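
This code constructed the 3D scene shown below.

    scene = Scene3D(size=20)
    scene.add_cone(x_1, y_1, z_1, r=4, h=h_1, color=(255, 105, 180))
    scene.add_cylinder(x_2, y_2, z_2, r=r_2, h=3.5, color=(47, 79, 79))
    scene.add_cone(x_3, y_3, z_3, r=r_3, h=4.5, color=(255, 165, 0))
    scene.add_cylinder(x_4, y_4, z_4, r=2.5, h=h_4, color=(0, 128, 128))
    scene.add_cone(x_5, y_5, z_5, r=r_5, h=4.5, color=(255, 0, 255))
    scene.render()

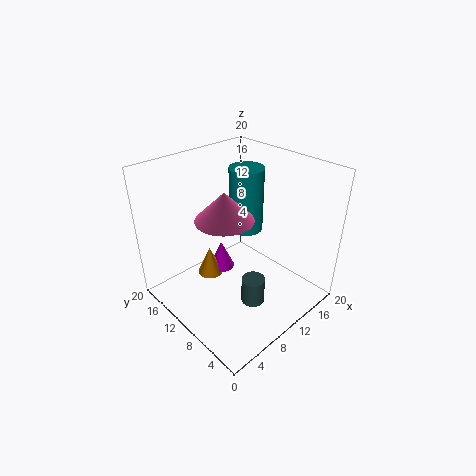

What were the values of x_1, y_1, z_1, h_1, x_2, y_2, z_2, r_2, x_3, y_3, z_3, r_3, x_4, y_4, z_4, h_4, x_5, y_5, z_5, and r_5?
x_1 = 8.5; y_1 = 11; z_1 = 13; h_1 = 4; x_2 = 7.5; y_2 = 4.5; z_2 = 4; r_2 = 1.5; x_3 = 9.5; y_3 = 16; z_3 = 1; r_3 = 2; x_4 = 14; y_4 = 12.5; z_4 = 9; h_4 = 9.5; x_5 = 11.5; y_5 = 15.5; z_5 = 1.5; r_5 = 2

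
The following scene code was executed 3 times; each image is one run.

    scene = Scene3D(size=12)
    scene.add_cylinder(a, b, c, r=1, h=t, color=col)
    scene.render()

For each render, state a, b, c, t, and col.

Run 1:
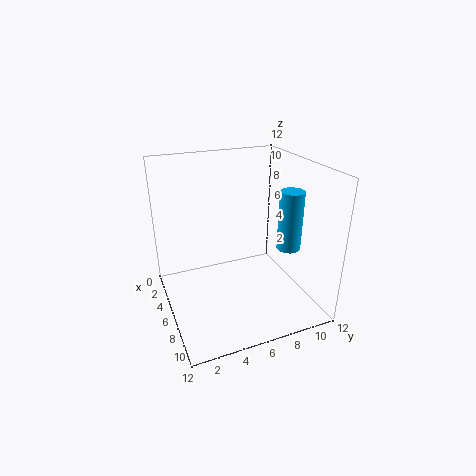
a = 7.5, b = 10, c = 5, t = 5, col = 'deepskyblue'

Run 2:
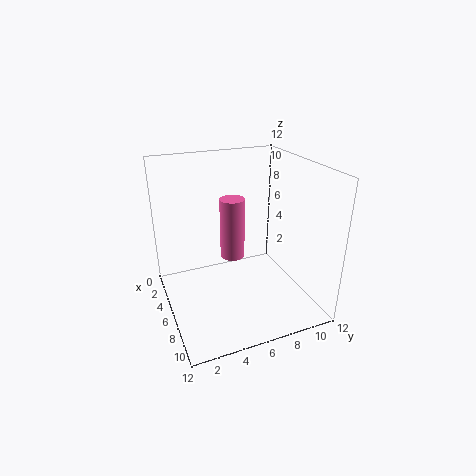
a = 6, b = 5.5, c = 4.5, t = 5, col = 'hotpink'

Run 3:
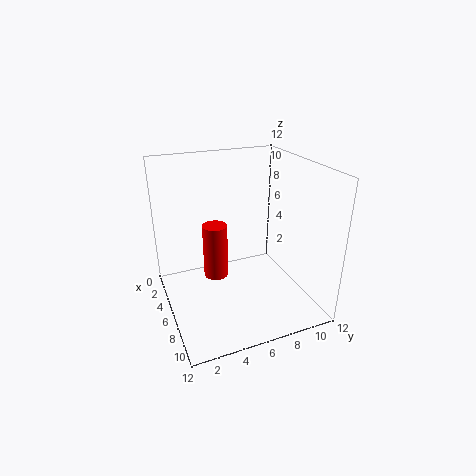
a = 6, b = 4, c = 3, t = 4.5, col = 'red'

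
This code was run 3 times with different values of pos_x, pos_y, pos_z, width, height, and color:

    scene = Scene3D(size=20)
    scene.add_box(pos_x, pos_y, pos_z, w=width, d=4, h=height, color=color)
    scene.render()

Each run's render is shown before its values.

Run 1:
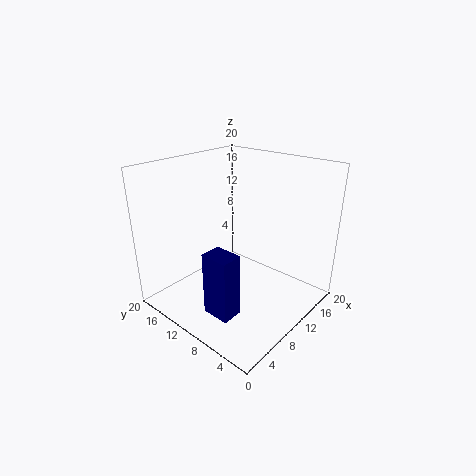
pos_x = 4, pos_y = 7, pos_z = 0.5, width = 3, height = 9, color = 'navy'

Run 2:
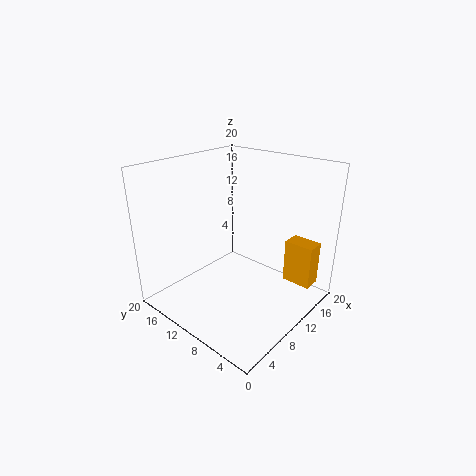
pos_x = 13.5, pos_y = 0.5, pos_z = 4, width = 2.5, height = 6, color = 'orange'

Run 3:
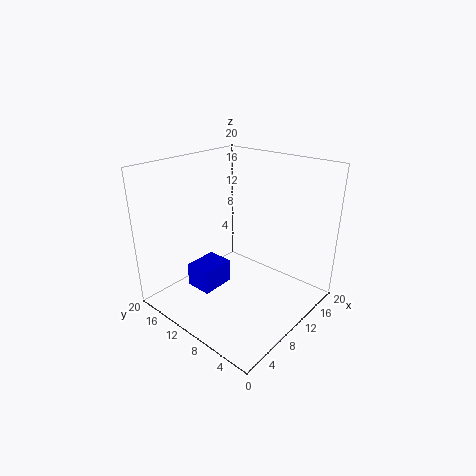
pos_x = 6, pos_y = 12.5, pos_z = 1.5, width = 5, height = 3.5, color = 'blue'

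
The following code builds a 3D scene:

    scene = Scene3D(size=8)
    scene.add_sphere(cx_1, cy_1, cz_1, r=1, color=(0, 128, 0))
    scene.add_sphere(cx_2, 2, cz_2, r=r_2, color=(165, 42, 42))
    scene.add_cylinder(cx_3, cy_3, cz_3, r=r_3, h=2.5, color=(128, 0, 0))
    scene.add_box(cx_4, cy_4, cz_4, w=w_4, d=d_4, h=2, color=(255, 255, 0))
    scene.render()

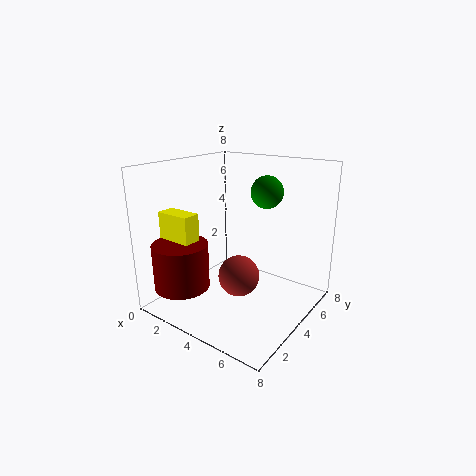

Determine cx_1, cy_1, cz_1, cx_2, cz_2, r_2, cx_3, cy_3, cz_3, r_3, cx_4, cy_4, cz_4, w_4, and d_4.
cx_1 = 4
cy_1 = 7
cz_1 = 6
cx_2 = 5.5
cz_2 = 3
r_2 = 1
cx_3 = 2
cy_3 = 1.5
cz_3 = 1.5
r_3 = 1.5
cx_4 = 0.5
cy_4 = 1.5
cz_4 = 3.5
w_4 = 2
d_4 = 1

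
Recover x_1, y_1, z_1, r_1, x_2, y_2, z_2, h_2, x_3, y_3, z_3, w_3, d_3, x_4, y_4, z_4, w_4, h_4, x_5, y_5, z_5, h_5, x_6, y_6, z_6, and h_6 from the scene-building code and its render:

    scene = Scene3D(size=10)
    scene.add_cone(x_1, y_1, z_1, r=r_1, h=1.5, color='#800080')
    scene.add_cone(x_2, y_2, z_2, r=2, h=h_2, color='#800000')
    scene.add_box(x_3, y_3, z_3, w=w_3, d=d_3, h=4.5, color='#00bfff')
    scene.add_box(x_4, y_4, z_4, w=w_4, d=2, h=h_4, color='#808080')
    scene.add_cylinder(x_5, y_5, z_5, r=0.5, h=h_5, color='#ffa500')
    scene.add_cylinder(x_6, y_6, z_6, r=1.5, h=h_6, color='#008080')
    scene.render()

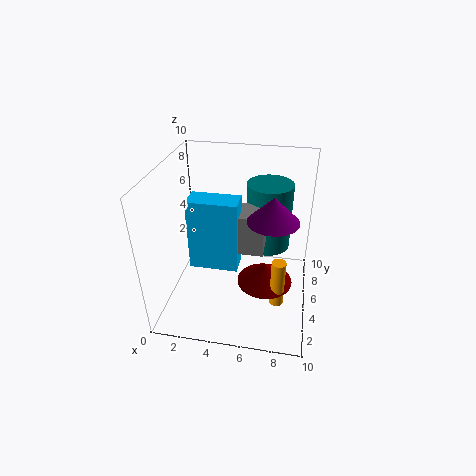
x_1 = 7.5; y_1 = 2.5; z_1 = 8; r_1 = 1.5; x_2 = 7; y_2 = 5; z_2 = 1.5; h_2 = 1.5; x_3 = 2.5; y_3 = 2; z_3 = 4.5; w_3 = 3; d_3 = 1.5; x_4 = 4; y_4 = 2.5; z_4 = 5.5; w_4 = 3; h_4 = 2.5; x_5 = 8; y_5 = 4; z_5 = 0.5; h_5 = 3.5; x_6 = 7; y_6 = 5.5; z_6 = 4.5; h_6 = 4.5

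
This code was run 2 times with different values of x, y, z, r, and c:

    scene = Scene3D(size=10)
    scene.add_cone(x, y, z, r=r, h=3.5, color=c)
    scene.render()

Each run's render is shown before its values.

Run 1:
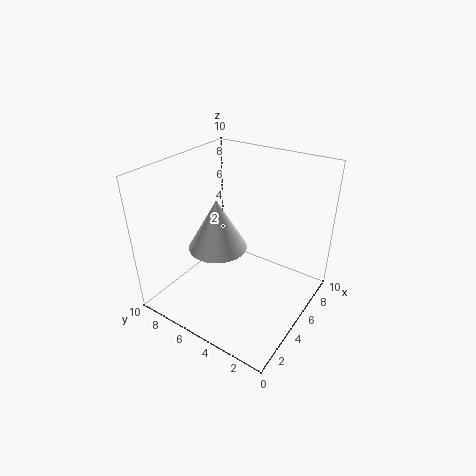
x = 4, y = 6, z = 4.5, r = 2, c = 'white'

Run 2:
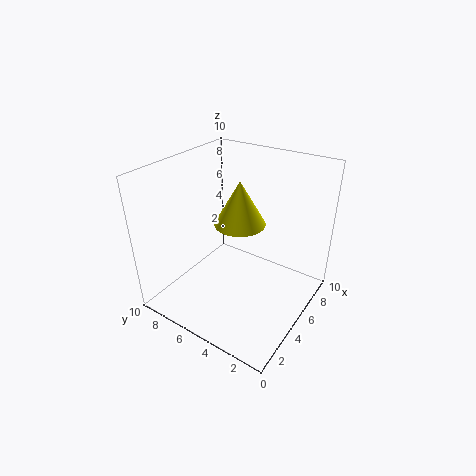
x = 7.5, y = 6.5, z = 4.5, r = 2, c = 'yellow'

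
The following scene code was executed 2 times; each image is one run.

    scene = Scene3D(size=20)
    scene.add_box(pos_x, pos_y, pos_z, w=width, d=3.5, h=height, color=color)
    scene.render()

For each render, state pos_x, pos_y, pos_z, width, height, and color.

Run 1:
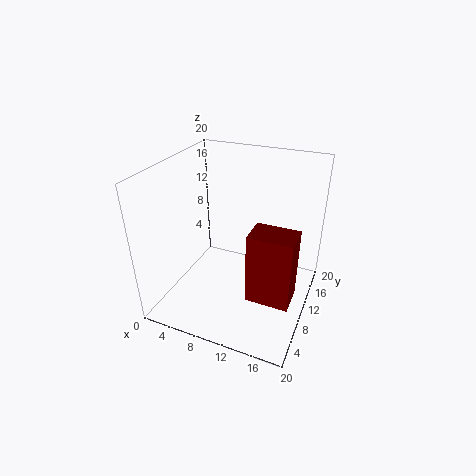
pos_x = 14.5, pos_y = 1.5, pos_z = 7.5, width = 5, height = 8.5, color = 'maroon'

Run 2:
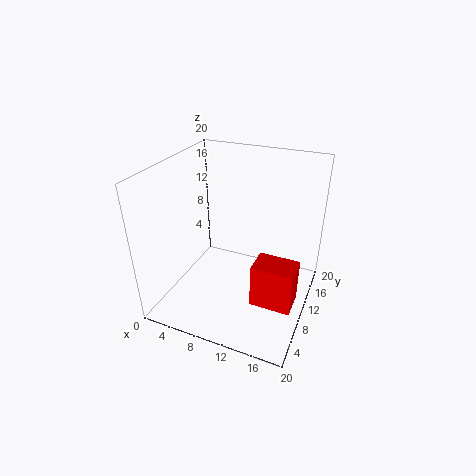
pos_x = 14.5, pos_y = 3, pos_z = 5.5, width = 5, height = 5.5, color = 'red'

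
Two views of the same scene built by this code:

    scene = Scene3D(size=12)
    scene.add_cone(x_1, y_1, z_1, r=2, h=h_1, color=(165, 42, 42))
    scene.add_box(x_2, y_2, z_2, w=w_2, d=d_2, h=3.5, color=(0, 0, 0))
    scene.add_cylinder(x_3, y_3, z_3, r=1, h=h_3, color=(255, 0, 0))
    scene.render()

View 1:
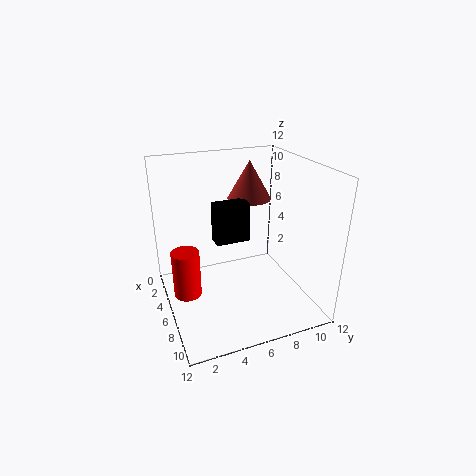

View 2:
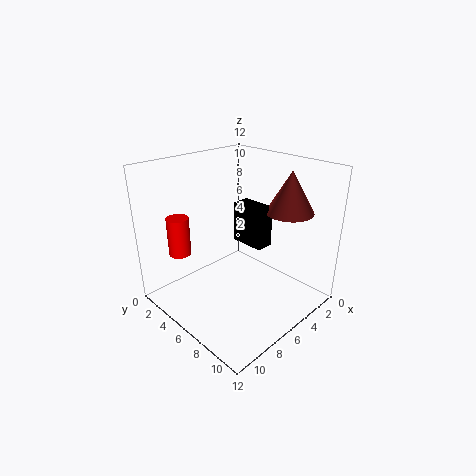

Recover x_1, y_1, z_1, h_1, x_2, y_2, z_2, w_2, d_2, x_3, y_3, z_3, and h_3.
x_1 = 2.5, y_1 = 8.5, z_1 = 8, h_1 = 3.5, x_2 = 3.5, y_2 = 4.5, z_2 = 5, w_2 = 1.5, d_2 = 3, x_3 = 8.5, y_3 = 1, z_3 = 3.5, h_3 = 3.5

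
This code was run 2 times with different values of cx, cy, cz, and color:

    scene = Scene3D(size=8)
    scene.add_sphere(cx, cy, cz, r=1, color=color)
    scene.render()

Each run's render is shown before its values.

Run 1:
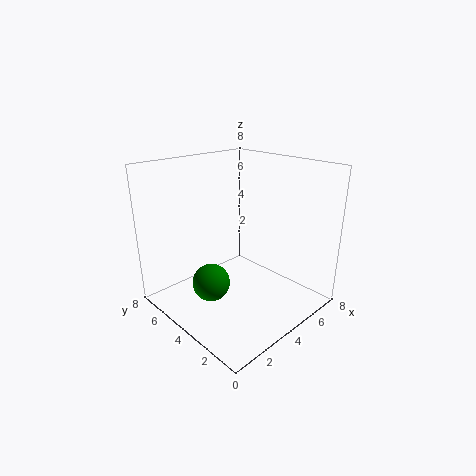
cx = 2, cy = 4, cz = 2, color = 'green'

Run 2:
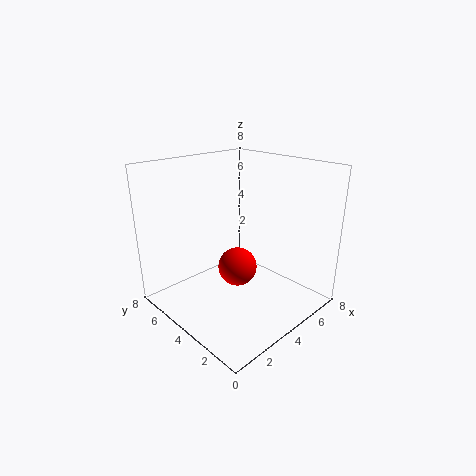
cx = 3, cy = 3, cz = 3, color = 'red'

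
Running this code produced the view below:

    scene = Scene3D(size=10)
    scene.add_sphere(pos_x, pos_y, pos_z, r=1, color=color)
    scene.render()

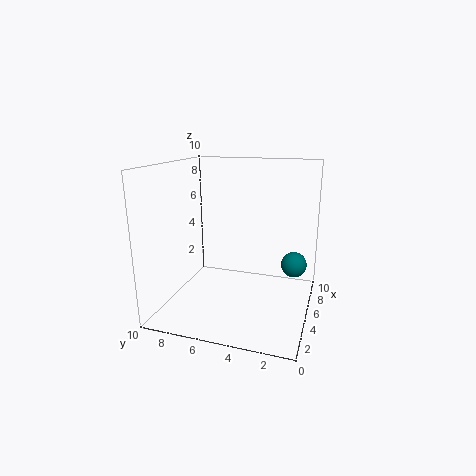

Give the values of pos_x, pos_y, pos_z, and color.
pos_x = 8.5; pos_y = 1.5; pos_z = 2; color = 'teal'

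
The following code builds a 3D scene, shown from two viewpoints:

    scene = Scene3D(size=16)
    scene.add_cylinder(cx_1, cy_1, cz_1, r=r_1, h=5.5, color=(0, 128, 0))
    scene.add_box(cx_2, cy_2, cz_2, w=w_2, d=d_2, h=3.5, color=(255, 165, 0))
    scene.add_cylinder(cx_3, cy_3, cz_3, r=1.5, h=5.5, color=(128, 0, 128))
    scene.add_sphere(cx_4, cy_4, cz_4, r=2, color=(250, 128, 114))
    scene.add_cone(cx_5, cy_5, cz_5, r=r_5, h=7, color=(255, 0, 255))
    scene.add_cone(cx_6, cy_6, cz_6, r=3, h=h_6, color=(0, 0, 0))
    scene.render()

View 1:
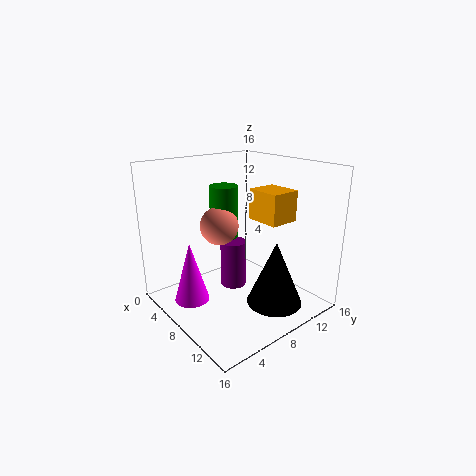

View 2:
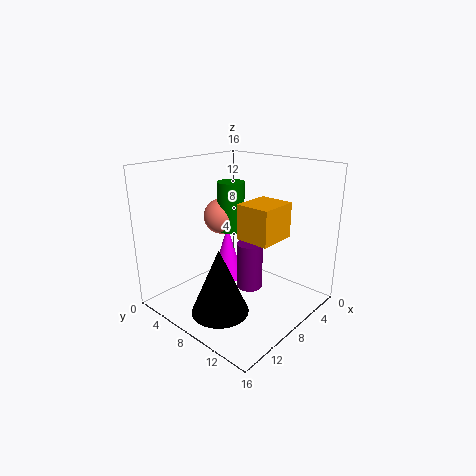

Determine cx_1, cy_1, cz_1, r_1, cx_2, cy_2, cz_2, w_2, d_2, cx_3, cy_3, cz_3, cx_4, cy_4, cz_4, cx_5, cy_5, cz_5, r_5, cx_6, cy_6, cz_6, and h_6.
cx_1 = 7.5
cy_1 = 6.5
cz_1 = 8.5
r_1 = 1.5
cx_2 = 7
cy_2 = 10.5
cz_2 = 9.5
w_2 = 4
d_2 = 3.5
cx_3 = 6.5
cy_3 = 8.5
cz_3 = 1.5
cx_4 = 8
cy_4 = 5.5
cz_4 = 10
cx_5 = 5
cy_5 = 3.5
cz_5 = 0.5
r_5 = 2
cx_6 = 12.5
cy_6 = 9.5
cz_6 = 1.5
h_6 = 7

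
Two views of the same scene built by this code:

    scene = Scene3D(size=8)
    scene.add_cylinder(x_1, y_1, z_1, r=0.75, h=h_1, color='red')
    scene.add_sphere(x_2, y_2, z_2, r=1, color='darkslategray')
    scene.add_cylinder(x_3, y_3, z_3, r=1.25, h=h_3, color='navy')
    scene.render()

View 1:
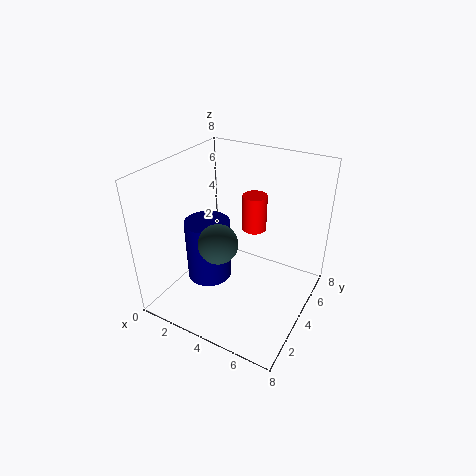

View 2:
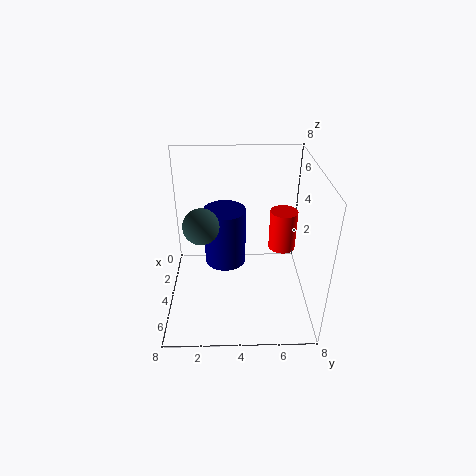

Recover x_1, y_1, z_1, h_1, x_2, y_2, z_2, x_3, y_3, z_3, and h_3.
x_1 = 3.75; y_1 = 6.5; z_1 = 3.25; h_1 = 2.25; x_2 = 4; y_2 = 2; z_2 = 4.75; x_3 = 2.5; y_3 = 3.25; z_3 = 1.5; h_3 = 3.5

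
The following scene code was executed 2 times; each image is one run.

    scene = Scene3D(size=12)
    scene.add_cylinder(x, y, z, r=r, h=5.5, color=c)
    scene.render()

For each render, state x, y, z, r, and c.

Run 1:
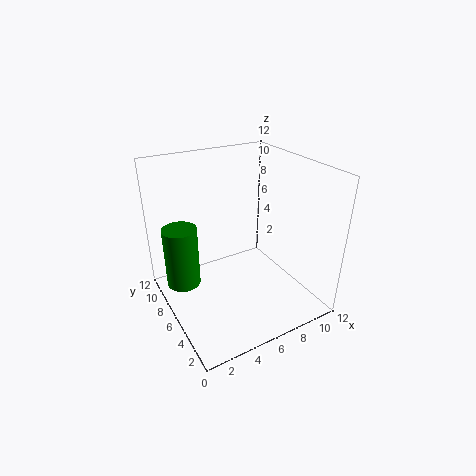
x = 2, y = 9, z = 1, r = 1.5, c = 'green'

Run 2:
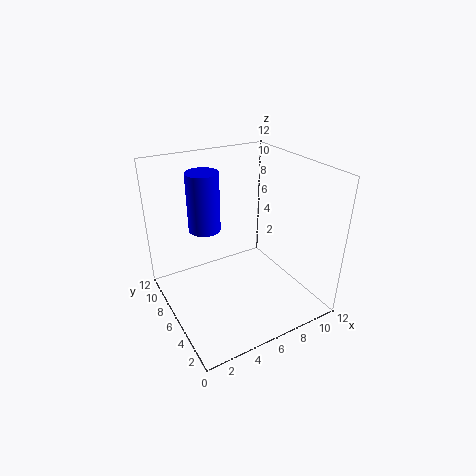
x = 5, y = 10.5, z = 5, r = 1.5, c = 'blue'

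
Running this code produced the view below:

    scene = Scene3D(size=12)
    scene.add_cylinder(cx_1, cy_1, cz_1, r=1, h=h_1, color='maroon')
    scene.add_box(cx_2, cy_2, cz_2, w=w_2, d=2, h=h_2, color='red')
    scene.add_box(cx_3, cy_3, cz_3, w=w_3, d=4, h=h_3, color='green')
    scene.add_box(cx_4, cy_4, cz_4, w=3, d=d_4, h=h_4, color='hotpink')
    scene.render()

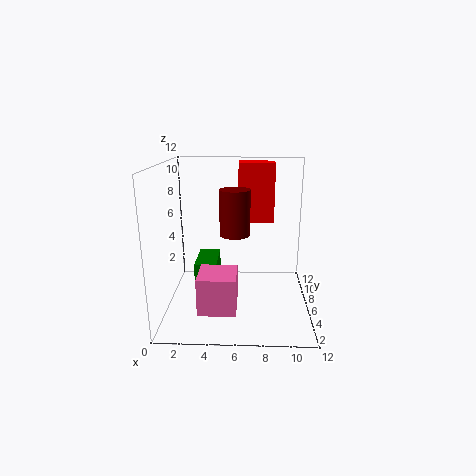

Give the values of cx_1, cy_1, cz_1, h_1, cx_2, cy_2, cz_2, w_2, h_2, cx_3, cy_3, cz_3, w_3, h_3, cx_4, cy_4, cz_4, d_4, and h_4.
cx_1 = 6
cy_1 = 1
cz_1 = 8
h_1 = 3
cx_2 = 6
cy_2 = 7
cz_2 = 7
w_2 = 3
h_2 = 5
cx_3 = 2
cy_3 = 7
cz_3 = 1
w_3 = 2
h_3 = 2
cx_4 = 3
cy_4 = 2
cz_4 = 1
d_4 = 3
h_4 = 3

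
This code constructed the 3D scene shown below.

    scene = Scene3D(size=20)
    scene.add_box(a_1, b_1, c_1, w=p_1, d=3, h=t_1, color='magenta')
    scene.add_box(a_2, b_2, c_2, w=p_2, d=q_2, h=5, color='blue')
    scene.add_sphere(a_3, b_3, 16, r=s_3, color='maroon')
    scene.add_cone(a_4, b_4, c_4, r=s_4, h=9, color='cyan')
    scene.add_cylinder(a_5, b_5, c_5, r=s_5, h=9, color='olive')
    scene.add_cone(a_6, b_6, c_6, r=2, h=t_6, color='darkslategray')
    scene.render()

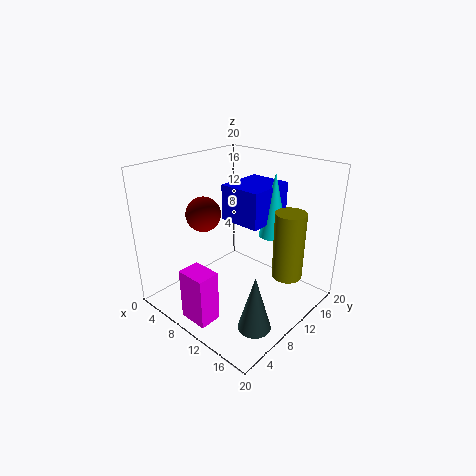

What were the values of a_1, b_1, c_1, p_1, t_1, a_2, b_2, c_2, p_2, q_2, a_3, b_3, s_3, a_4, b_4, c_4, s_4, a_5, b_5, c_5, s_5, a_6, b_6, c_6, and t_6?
a_1 = 8
b_1 = 1
c_1 = 1
p_1 = 4
t_1 = 7
a_2 = 7
b_2 = 10
c_2 = 12
p_2 = 6
q_2 = 7
a_3 = 11
b_3 = 3
s_3 = 2
a_4 = 13
b_4 = 14
c_4 = 10
s_4 = 2
a_5 = 17
b_5 = 12
c_5 = 6
s_5 = 2
a_6 = 18
b_6 = 4
c_6 = 3
t_6 = 7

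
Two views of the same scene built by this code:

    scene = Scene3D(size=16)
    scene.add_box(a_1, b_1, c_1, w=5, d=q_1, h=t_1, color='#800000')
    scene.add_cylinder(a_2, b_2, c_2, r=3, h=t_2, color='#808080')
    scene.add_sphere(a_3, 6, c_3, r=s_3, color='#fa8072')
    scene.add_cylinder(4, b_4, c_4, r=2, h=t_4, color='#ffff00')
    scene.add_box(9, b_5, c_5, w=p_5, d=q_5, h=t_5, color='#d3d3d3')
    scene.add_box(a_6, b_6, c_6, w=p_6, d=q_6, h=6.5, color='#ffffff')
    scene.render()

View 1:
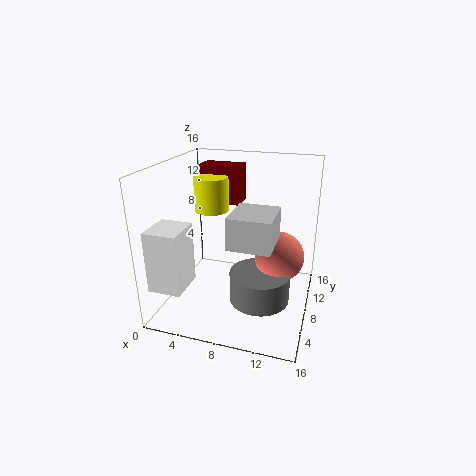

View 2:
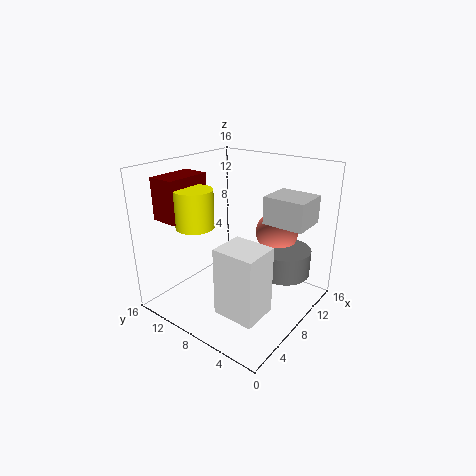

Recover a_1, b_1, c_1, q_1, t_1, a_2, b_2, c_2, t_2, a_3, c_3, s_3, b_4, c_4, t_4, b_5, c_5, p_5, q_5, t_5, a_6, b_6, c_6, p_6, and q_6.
a_1 = 2, b_1 = 11.5, c_1 = 10.5, q_1 = 3, t_1 = 4.5, a_2 = 11.5, b_2 = 4, c_2 = 3.5, t_2 = 3, a_3 = 13, c_3 = 7.5, s_3 = 2.5, b_4 = 10.5, c_4 = 10, t_4 = 4, b_5 = 1, c_5 = 10, p_5 = 4, q_5 = 4.5, t_5 = 3, a_6 = 0.5, b_6 = 1, c_6 = 4, p_6 = 3.5, q_6 = 4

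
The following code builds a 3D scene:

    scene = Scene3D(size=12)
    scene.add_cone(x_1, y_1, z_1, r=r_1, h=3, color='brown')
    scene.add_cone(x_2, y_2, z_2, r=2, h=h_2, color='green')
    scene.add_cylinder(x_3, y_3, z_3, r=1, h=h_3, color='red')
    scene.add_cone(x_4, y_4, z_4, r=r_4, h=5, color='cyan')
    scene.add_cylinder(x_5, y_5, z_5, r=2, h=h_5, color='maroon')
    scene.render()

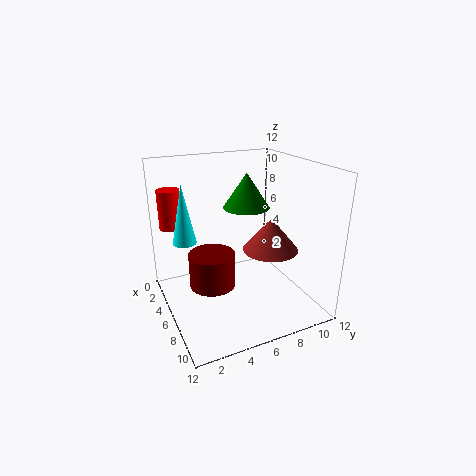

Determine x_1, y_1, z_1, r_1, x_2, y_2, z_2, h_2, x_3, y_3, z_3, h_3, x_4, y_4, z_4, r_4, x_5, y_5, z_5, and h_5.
x_1 = 5.5; y_1 = 9.5; z_1 = 4; r_1 = 2.5; x_2 = 4.5; y_2 = 7.5; z_2 = 8; h_2 = 3; x_3 = 1.5; y_3 = 1.5; z_3 = 6; h_3 = 3.5; x_4 = 4; y_4 = 2; z_4 = 5.5; r_4 = 1; x_5 = 5; y_5 = 4; z_5 = 1.5; h_5 = 3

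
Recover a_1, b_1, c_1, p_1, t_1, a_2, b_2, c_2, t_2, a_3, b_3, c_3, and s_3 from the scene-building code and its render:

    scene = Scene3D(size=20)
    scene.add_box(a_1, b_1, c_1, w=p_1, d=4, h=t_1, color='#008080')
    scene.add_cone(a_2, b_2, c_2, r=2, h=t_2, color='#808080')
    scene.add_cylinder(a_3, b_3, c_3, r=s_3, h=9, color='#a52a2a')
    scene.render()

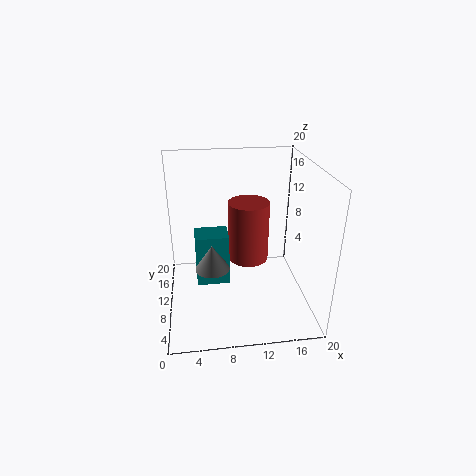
a_1 = 4; b_1 = 12; c_1 = 1; p_1 = 5; t_1 = 8; a_2 = 6; b_2 = 3; c_2 = 10; t_2 = 3; a_3 = 12; b_3 = 13; c_3 = 5; s_3 = 3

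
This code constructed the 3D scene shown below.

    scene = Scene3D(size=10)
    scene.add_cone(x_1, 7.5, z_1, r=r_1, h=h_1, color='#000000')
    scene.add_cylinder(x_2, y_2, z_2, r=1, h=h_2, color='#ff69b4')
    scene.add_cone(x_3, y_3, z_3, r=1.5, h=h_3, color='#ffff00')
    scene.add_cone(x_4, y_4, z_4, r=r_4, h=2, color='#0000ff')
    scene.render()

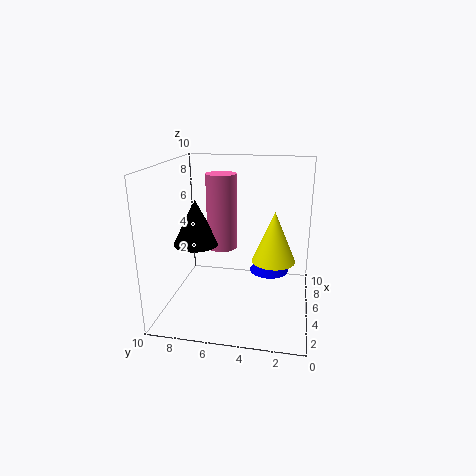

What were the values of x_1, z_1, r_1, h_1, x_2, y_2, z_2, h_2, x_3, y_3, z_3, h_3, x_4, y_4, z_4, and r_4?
x_1 = 3.5, z_1 = 5, r_1 = 1.5, h_1 = 3, x_2 = 4.5, y_2 = 6, z_2 = 4.5, h_2 = 5, x_3 = 5, y_3 = 2.5, z_3 = 3.5, h_3 = 3.5, x_4 = 7.5, y_4 = 3, z_4 = 1.5, r_4 = 1.5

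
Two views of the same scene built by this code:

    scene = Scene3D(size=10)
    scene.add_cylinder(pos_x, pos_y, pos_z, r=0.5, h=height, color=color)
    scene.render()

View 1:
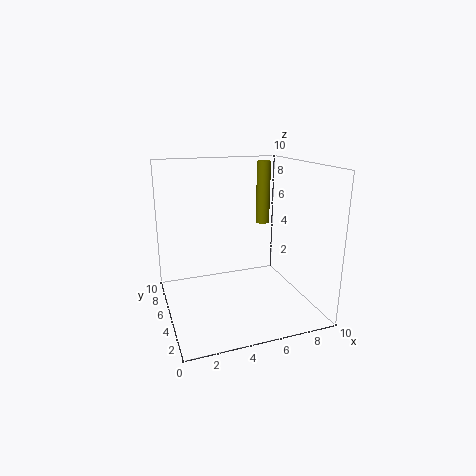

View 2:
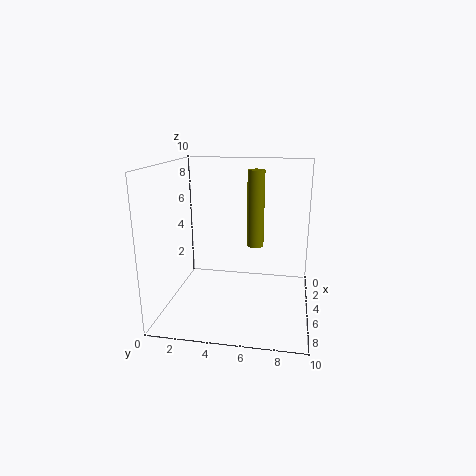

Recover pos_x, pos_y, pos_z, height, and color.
pos_x = 7.5; pos_y = 6.5; pos_z = 5.5; height = 4.5; color = 'olive'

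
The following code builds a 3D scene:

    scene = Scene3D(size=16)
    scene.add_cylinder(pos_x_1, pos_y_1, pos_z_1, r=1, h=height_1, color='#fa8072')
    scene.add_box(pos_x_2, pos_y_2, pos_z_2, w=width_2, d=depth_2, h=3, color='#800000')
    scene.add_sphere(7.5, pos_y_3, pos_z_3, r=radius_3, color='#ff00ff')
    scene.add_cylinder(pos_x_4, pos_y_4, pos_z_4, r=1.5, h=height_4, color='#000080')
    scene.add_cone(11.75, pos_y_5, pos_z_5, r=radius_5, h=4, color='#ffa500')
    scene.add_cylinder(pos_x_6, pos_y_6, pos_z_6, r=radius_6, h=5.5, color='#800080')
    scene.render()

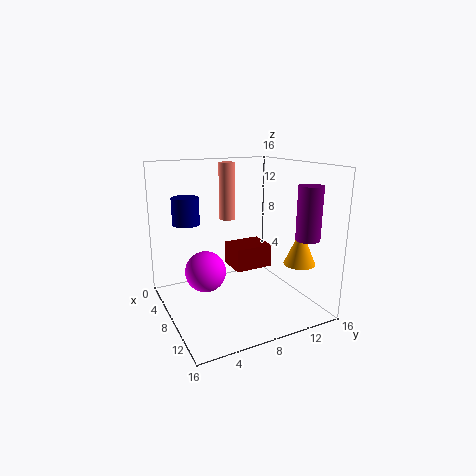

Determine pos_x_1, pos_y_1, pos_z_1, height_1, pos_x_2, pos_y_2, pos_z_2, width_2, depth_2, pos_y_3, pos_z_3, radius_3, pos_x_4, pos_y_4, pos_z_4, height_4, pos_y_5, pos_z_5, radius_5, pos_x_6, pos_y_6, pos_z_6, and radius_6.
pos_x_1 = 2.5; pos_y_1 = 9.25; pos_z_1 = 8.75; height_1 = 7; pos_x_2 = 0.5; pos_y_2 = 9.75; pos_z_2 = 2; width_2 = 4; depth_2 = 5; pos_y_3 = 4.25; pos_z_3 = 4.5; radius_3 = 2.25; pos_x_4 = 5.25; pos_y_4 = 3; pos_z_4 = 9.5; height_4 = 3; pos_y_5 = 13.75; pos_z_5 = 5.25; radius_5 = 1.75; pos_x_6 = 13.75; pos_y_6 = 13; pos_z_6 = 8.75; radius_6 = 1.25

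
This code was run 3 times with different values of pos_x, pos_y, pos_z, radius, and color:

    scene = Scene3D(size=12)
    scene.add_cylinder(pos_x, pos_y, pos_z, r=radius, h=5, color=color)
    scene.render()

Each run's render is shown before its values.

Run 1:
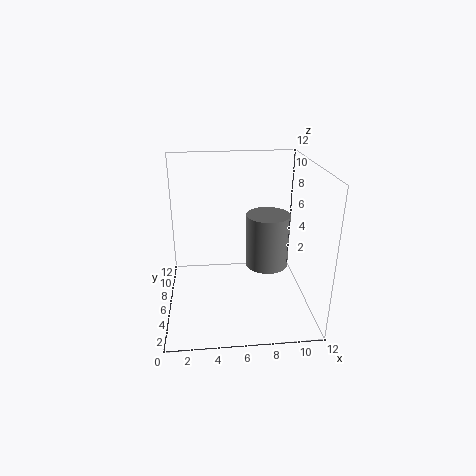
pos_x = 9, pos_y = 8.5, pos_z = 2, radius = 2, color = 'gray'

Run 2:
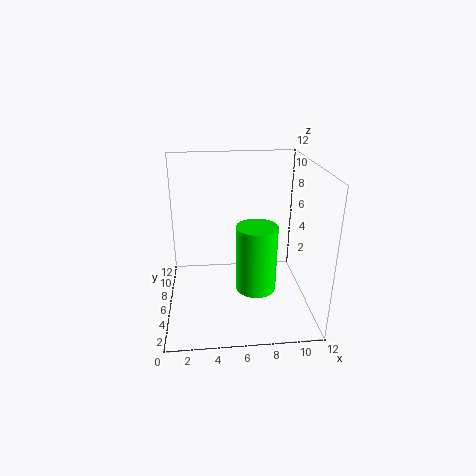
pos_x = 7, pos_y = 2.5, pos_z = 3.5, radius = 1.5, color = 'lime'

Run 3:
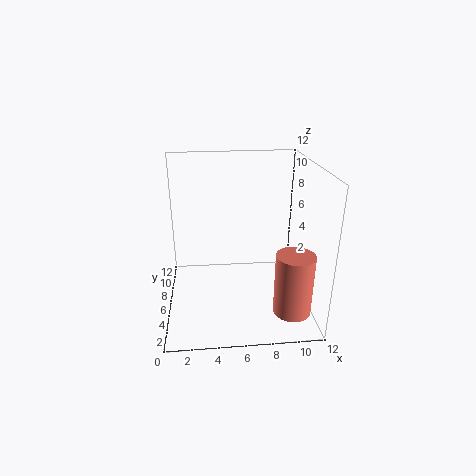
pos_x = 10, pos_y = 2.5, pos_z = 1, radius = 1.5, color = 'salmon'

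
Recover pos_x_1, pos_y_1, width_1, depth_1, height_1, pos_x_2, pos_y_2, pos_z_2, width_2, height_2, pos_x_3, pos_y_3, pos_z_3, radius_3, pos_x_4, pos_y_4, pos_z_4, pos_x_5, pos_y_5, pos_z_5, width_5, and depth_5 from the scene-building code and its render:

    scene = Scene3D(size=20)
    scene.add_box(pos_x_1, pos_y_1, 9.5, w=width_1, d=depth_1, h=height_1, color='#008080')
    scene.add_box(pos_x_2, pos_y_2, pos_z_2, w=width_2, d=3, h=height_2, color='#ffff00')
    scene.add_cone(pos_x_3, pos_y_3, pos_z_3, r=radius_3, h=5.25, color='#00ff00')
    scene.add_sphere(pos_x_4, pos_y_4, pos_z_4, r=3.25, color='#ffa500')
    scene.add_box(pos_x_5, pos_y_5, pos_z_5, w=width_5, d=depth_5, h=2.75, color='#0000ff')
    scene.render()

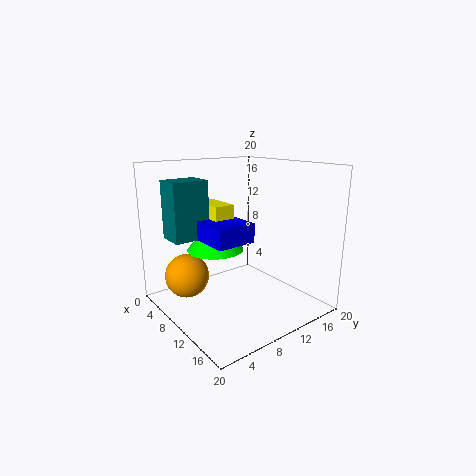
pos_x_1 = 2.25
pos_y_1 = 2.5
width_1 = 4
depth_1 = 5.25
height_1 = 8.25
pos_x_2 = 2.75
pos_y_2 = 7.75
pos_z_2 = 10.25
width_2 = 5.25
height_2 = 4
pos_x_3 = 5
pos_y_3 = 9.5
pos_z_3 = 7
radius_3 = 4.25
pos_x_4 = 4
pos_y_4 = 5
pos_z_4 = 3.5
pos_x_5 = 6
pos_y_5 = 5.75
pos_z_5 = 9.5
width_5 = 5.75
depth_5 = 5.75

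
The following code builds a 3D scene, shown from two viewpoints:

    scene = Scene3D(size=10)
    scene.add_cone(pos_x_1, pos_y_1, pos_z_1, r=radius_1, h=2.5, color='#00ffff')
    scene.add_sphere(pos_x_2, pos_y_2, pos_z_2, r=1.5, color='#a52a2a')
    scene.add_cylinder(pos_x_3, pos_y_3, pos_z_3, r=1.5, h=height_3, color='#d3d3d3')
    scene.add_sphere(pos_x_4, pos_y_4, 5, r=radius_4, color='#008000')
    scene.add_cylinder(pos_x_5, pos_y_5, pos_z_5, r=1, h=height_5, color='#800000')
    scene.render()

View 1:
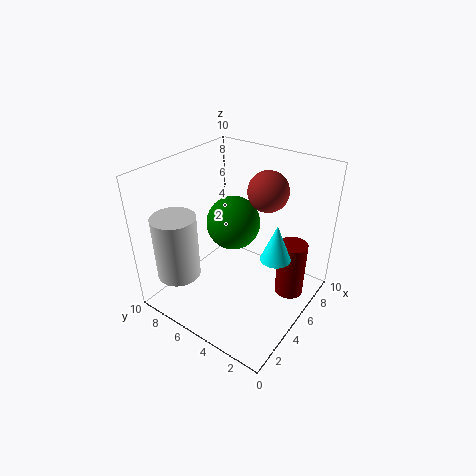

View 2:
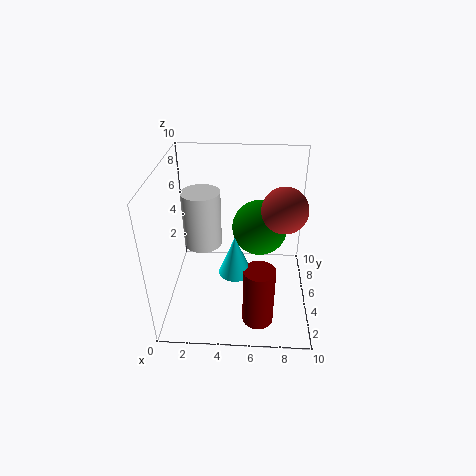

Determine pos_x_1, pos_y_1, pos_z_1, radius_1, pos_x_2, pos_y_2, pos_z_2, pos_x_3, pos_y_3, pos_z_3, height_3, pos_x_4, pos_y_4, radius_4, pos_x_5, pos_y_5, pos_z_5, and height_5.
pos_x_1 = 5; pos_y_1 = 2; pos_z_1 = 4.5; radius_1 = 1; pos_x_2 = 8; pos_y_2 = 4.5; pos_z_2 = 7.5; pos_x_3 = 2; pos_y_3 = 8; pos_z_3 = 2.5; height_3 = 4.5; pos_x_4 = 6.5; pos_y_4 = 6.5; radius_4 = 2; pos_x_5 = 6.5; pos_y_5 = 1.5; pos_z_5 = 1; height_5 = 4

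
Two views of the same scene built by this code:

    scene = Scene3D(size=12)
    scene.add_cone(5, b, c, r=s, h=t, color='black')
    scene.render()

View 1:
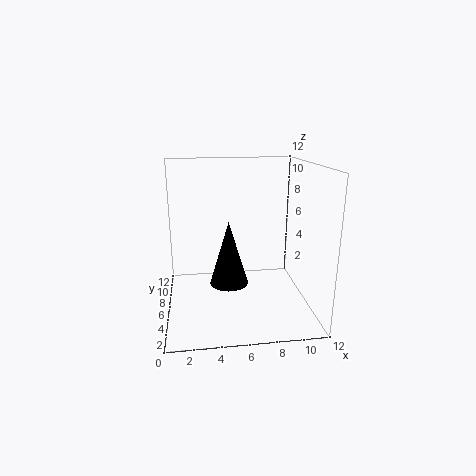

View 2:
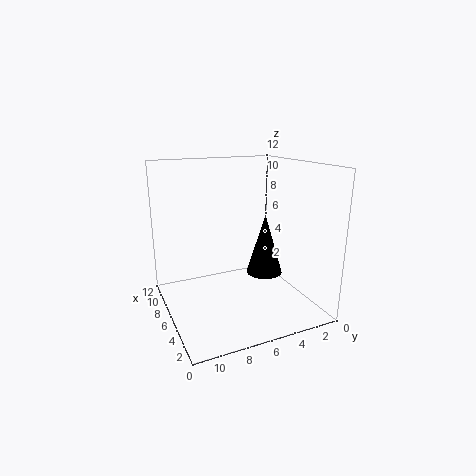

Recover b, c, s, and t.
b = 4, c = 3, s = 1.5, t = 5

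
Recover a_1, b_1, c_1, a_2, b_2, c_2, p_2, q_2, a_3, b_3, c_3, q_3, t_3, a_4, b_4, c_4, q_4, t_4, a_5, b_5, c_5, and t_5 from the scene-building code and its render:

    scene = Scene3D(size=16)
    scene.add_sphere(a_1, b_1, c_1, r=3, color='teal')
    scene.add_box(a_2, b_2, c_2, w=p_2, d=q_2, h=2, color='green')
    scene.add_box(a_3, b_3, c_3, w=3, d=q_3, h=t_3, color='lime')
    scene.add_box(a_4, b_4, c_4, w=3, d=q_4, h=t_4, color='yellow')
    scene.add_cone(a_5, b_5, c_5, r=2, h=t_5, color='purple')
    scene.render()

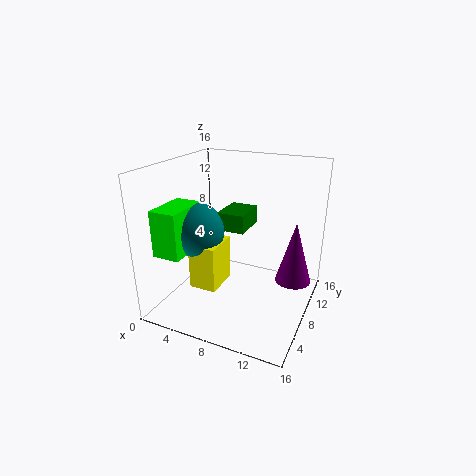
a_1 = 4; b_1 = 6; c_1 = 9; a_2 = 6; b_2 = 7; c_2 = 9; p_2 = 3; q_2 = 4; a_3 = 1; b_3 = 2; c_3 = 7; q_3 = 5; t_3 = 5; a_4 = 4; b_4 = 4; c_4 = 3; q_4 = 4; t_4 = 5; a_5 = 14; b_5 = 10; c_5 = 3; t_5 = 7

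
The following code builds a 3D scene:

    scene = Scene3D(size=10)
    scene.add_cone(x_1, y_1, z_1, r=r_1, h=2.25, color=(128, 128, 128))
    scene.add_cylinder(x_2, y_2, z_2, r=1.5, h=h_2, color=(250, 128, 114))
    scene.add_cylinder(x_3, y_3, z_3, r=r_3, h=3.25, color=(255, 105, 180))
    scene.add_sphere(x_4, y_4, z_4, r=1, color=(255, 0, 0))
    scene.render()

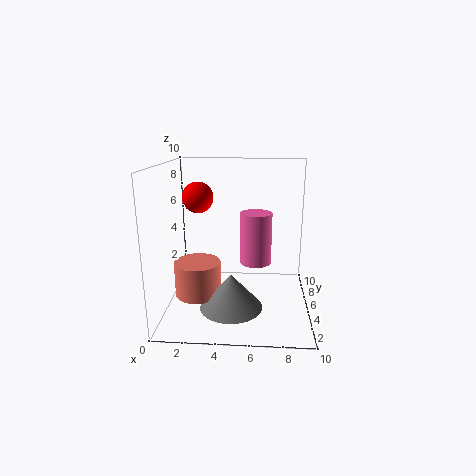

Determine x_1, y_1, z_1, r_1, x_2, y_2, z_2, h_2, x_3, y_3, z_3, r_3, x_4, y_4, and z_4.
x_1 = 4.75
y_1 = 2.25
z_1 = 1.25
r_1 = 2
x_2 = 2.5
y_2 = 3
z_2 = 1.75
h_2 = 2.25
x_3 = 6.25
y_3 = 3.25
z_3 = 4
r_3 = 1
x_4 = 2.5
y_4 = 4
z_4 = 8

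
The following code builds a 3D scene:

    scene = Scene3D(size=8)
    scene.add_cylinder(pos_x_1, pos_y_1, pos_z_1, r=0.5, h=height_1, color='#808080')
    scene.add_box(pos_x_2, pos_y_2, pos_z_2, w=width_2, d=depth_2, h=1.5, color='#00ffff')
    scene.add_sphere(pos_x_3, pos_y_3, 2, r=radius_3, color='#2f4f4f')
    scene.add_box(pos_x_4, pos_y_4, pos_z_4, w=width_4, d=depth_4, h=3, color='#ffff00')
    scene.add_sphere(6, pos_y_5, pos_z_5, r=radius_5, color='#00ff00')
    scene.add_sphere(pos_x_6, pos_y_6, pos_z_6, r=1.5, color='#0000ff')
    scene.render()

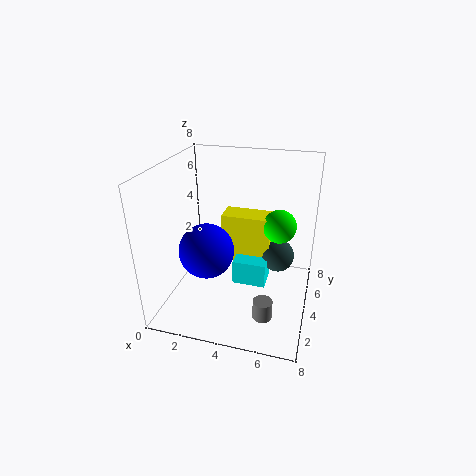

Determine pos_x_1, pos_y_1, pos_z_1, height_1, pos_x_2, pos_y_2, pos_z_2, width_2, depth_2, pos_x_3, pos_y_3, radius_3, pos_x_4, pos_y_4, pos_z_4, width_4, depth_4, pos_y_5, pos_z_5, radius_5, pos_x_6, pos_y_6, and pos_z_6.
pos_x_1 = 6
pos_y_1 = 1.5
pos_z_1 = 1
height_1 = 1
pos_x_2 = 3.5
pos_y_2 = 4.5
pos_z_2 = 0.5
width_2 = 2
depth_2 = 1.5
pos_x_3 = 6
pos_y_3 = 6
radius_3 = 1
pos_x_4 = 2.5
pos_y_4 = 5.5
pos_z_4 = 1.5
width_4 = 3
depth_4 = 1.5
pos_y_5 = 6
pos_z_5 = 4
radius_5 = 1
pos_x_6 = 2.5
pos_y_6 = 3
pos_z_6 = 3.5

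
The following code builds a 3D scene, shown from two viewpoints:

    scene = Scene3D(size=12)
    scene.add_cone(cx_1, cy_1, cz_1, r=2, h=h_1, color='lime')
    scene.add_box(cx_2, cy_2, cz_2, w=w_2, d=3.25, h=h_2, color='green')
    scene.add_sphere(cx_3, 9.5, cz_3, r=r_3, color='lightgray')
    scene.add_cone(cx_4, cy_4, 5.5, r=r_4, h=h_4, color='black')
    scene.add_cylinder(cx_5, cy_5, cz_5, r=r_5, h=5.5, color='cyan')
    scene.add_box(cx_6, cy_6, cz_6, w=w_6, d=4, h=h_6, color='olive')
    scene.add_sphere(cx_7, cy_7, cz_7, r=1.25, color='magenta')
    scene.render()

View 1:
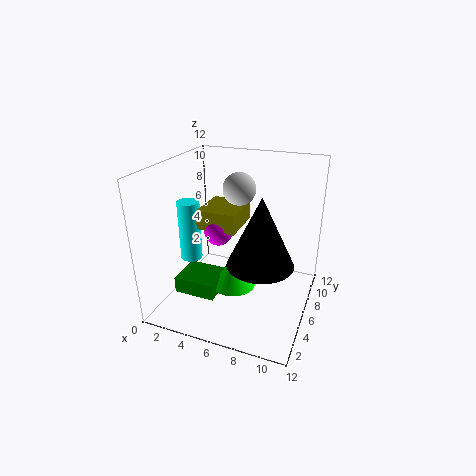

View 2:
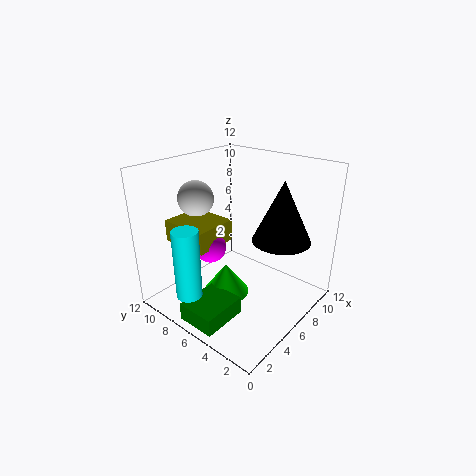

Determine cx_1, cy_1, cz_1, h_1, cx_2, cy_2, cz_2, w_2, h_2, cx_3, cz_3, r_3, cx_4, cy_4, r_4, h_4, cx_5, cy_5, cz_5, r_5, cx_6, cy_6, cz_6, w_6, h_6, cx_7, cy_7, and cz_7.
cx_1 = 5.25; cy_1 = 6.75; cz_1 = 0.75; h_1 = 2.75; cx_2 = 0.5; cy_2 = 4.25; cz_2 = 0.25; w_2 = 3.75; h_2 = 1.5; cx_3 = 4.75; cz_3 = 9; r_3 = 1.5; cx_4 = 8.75; cy_4 = 3.5; r_4 = 2.5; h_4 = 5.25; cx_5 = 1; cy_5 = 6.75; cz_5 = 2.75; r_5 = 1; cx_6 = 2; cy_6 = 6.25; cz_6 = 6; w_6 = 3.5; h_6 = 1.75; cx_7 = 3.75; cy_7 = 7; cz_7 = 5.75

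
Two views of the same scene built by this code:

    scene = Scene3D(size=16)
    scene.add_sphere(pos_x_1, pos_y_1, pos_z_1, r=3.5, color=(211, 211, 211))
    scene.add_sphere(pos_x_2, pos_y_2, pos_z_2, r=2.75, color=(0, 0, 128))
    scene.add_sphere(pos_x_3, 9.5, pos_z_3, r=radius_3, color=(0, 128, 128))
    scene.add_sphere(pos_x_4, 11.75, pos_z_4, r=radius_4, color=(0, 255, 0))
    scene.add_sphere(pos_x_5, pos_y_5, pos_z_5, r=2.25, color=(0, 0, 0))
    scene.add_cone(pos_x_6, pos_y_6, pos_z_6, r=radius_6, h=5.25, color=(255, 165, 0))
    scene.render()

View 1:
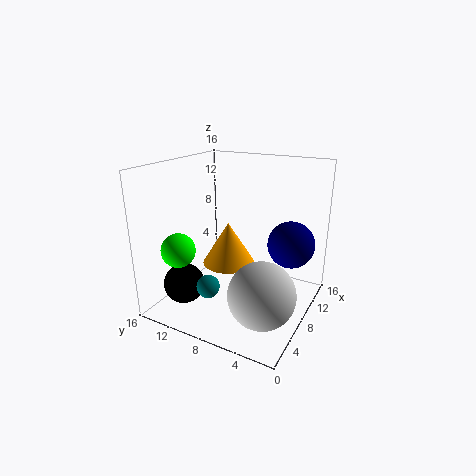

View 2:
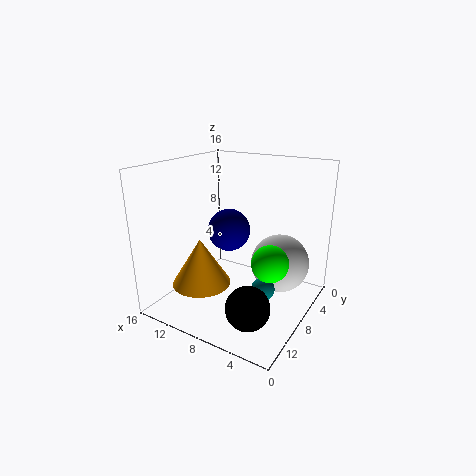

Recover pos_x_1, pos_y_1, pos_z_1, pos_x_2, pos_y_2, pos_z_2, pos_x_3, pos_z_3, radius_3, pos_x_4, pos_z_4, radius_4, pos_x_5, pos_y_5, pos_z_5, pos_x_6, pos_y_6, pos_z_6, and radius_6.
pos_x_1 = 4.75; pos_y_1 = 3.5; pos_z_1 = 3.75; pos_x_2 = 12.25; pos_y_2 = 3.25; pos_z_2 = 6.5; pos_x_3 = 4; pos_z_3 = 3.5; radius_3 = 1.25; pos_x_4 = 2.25; pos_z_4 = 8; radius_4 = 1.75; pos_x_5 = 4; pos_y_5 = 12.75; pos_z_5 = 3; pos_x_6 = 11; pos_y_6 = 11; pos_z_6 = 3; radius_6 = 3.25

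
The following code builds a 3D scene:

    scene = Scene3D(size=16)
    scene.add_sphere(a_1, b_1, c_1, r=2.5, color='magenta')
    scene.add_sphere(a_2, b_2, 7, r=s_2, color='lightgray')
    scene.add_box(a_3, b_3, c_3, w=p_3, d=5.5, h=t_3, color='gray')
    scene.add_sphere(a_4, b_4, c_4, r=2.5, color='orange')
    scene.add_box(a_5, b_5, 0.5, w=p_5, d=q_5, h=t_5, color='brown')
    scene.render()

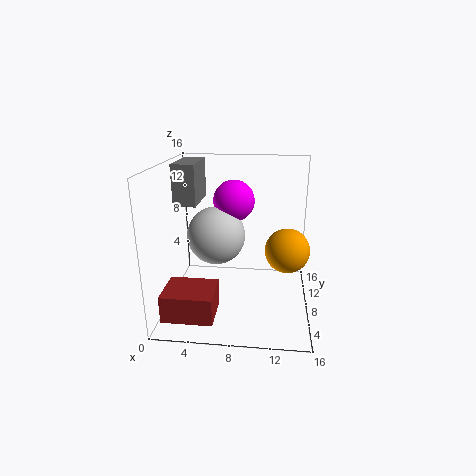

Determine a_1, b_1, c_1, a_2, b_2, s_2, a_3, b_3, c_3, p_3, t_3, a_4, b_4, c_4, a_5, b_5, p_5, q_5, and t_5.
a_1 = 7
b_1 = 12.5
c_1 = 11
a_2 = 5
b_2 = 11
s_2 = 3.5
a_3 = 1
b_3 = 7.5
c_3 = 11.5
p_3 = 2.5
t_3 = 4.5
a_4 = 13.5
b_4 = 8.5
c_4 = 6.5
a_5 = 0.5
b_5 = 2
p_5 = 5.5
q_5 = 4.5
t_5 = 3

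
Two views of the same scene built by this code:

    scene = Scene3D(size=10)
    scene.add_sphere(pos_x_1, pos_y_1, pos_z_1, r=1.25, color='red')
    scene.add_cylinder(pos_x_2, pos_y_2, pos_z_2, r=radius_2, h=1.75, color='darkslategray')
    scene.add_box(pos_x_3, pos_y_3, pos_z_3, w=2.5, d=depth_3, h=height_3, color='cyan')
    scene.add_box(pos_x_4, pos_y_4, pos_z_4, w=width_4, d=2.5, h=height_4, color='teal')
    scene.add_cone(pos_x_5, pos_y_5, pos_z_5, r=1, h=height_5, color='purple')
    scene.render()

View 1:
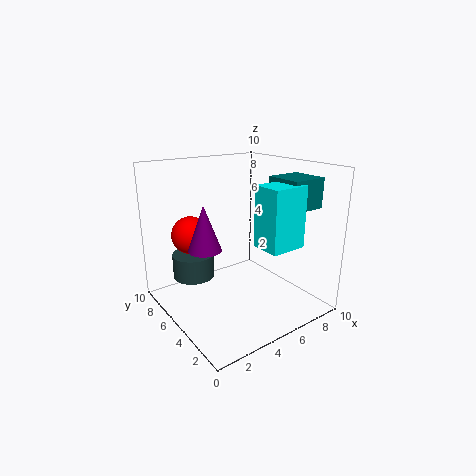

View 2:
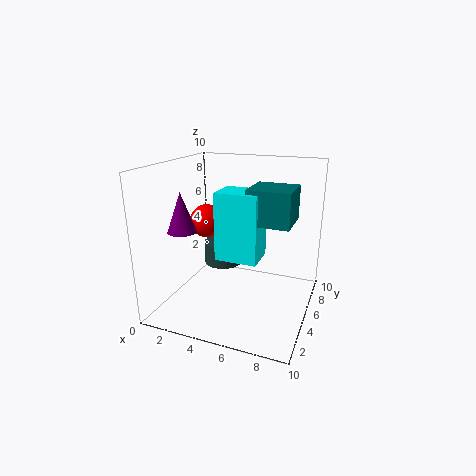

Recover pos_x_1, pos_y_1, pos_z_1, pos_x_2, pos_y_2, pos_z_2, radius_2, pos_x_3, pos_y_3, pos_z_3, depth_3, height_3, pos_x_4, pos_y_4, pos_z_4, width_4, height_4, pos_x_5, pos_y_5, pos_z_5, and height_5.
pos_x_1 = 2; pos_y_1 = 6.25; pos_z_1 = 5.5; pos_x_2 = 2.75; pos_y_2 = 7.5; pos_z_2 = 1.75; radius_2 = 1.5; pos_x_3 = 5; pos_y_3 = 1.25; pos_z_3 = 5; depth_3 = 2; height_3 = 4; pos_x_4 = 6.75; pos_y_4 = 1.5; pos_z_4 = 7.25; width_4 = 2.5; height_4 = 2; pos_x_5 = 1.5; pos_y_5 = 3.5; pos_z_5 = 5.5; height_5 = 2.75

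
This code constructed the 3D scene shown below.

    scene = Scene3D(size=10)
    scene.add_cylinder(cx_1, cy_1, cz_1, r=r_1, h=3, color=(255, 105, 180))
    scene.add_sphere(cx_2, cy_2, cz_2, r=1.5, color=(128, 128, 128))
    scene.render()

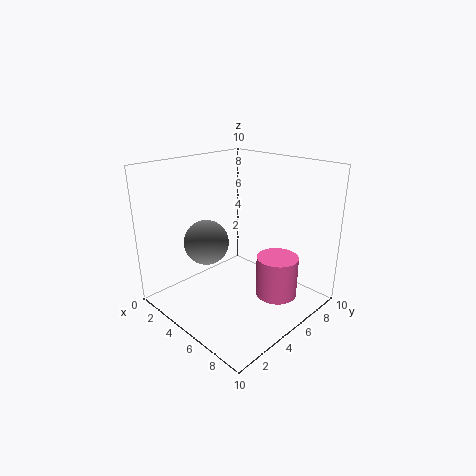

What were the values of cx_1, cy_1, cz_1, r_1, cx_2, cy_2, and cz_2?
cx_1 = 7
cy_1 = 7
cz_1 = 0.5
r_1 = 1.5
cx_2 = 4
cy_2 = 3
cz_2 = 5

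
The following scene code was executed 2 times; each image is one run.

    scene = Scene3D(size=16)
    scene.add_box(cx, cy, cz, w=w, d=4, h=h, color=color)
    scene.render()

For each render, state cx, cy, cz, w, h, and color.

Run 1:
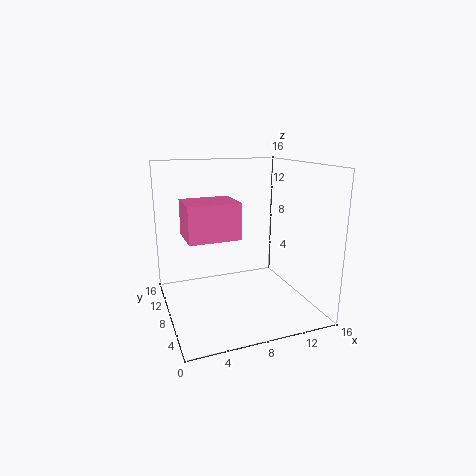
cx = 1.5
cy = 3
cz = 9.5
w = 5
h = 3.5
color = 'hotpink'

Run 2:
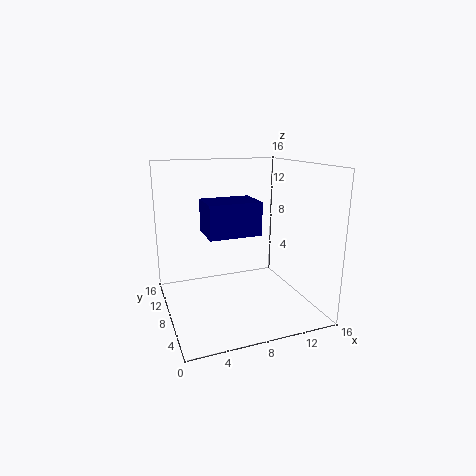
cx = 4
cy = 5
cz = 9
w = 5.5
h = 3.5
color = 'navy'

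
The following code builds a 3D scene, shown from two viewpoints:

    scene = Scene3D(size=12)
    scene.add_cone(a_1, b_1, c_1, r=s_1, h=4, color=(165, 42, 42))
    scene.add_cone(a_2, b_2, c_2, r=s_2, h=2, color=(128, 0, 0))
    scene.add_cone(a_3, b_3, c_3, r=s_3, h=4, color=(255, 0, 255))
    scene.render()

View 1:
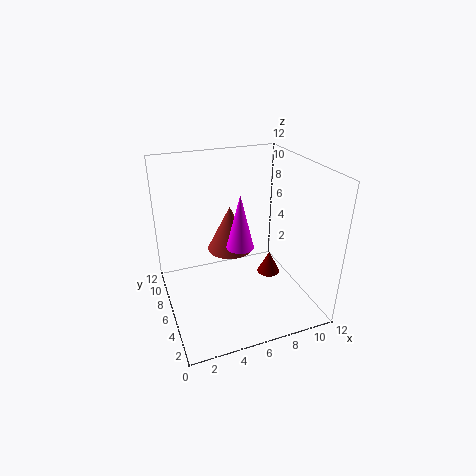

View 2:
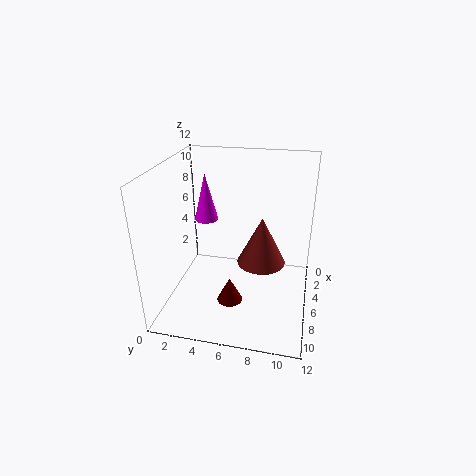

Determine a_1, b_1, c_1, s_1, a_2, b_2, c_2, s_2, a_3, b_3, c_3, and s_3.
a_1 = 6, b_1 = 8, c_1 = 4, s_1 = 2, a_2 = 9, b_2 = 6, c_2 = 2, s_2 = 1, a_3 = 5, b_3 = 3, c_3 = 7, s_3 = 1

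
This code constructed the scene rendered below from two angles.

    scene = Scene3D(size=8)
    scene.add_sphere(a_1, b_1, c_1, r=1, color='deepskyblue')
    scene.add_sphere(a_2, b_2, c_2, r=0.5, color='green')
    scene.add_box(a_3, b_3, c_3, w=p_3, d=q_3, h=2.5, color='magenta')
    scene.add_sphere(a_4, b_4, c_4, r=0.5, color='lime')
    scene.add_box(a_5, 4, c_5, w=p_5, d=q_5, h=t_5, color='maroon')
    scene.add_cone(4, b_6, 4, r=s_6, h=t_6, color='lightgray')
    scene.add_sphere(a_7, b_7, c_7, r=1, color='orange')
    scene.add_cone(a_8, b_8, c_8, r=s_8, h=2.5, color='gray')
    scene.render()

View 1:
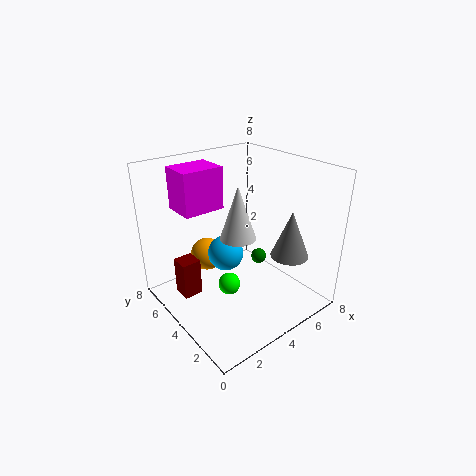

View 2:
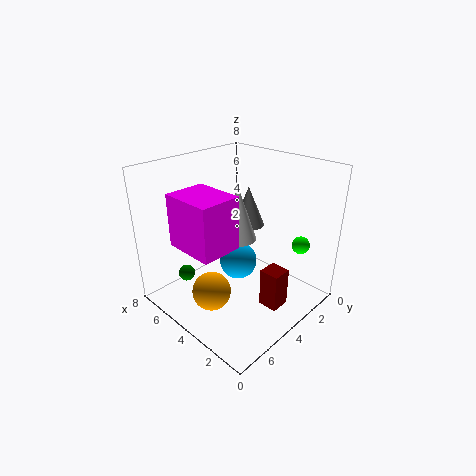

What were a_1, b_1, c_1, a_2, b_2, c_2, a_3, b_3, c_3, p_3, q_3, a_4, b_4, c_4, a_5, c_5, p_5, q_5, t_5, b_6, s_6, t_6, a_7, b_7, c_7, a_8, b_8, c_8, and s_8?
a_1 = 3.5; b_1 = 4.5; c_1 = 3; a_2 = 7; b_2 = 5.5; c_2 = 1; a_3 = 2; b_3 = 6; c_3 = 5; p_3 = 2.5; q_3 = 2; a_4 = 1.5; b_4 = 1.5; c_4 = 3.5; a_5 = 0.5; c_5 = 1.5; p_5 = 1; q_5 = 1; t_5 = 2; b_6 = 4; s_6 = 1; t_6 = 3; a_7 = 3.5; b_7 = 6.5; c_7 = 2; a_8 = 5.5; b_8 = 1.5; c_8 = 3.5; s_8 = 1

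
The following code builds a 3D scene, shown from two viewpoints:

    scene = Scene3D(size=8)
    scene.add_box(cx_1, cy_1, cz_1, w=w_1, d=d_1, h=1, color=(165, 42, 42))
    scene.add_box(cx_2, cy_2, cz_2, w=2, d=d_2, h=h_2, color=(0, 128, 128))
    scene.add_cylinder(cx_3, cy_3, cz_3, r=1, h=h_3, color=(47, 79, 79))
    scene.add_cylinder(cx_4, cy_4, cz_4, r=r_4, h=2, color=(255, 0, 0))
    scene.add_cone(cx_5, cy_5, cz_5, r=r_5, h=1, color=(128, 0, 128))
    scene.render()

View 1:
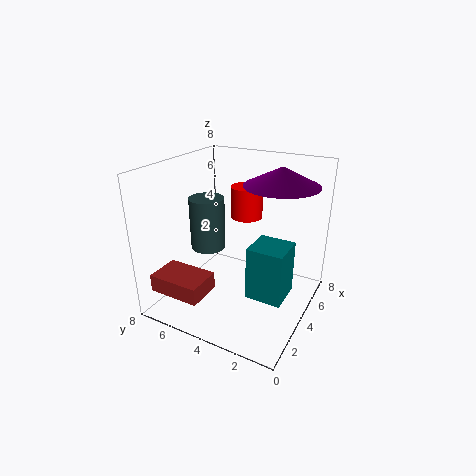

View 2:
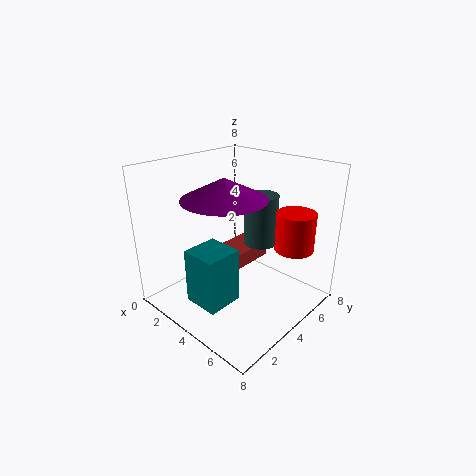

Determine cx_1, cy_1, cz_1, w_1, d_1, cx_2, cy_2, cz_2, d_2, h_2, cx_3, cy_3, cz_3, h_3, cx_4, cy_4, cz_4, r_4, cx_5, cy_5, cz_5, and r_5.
cx_1 = 1
cy_1 = 5
cz_1 = 1
w_1 = 2
d_1 = 3
cx_2 = 3
cy_2 = 1
cz_2 = 1
d_2 = 2
h_2 = 3
cx_3 = 4
cy_3 = 6
cz_3 = 3
h_3 = 3
cx_4 = 7
cy_4 = 5
cz_4 = 4
r_4 = 1
cx_5 = 5
cy_5 = 2
cz_5 = 7
r_5 = 2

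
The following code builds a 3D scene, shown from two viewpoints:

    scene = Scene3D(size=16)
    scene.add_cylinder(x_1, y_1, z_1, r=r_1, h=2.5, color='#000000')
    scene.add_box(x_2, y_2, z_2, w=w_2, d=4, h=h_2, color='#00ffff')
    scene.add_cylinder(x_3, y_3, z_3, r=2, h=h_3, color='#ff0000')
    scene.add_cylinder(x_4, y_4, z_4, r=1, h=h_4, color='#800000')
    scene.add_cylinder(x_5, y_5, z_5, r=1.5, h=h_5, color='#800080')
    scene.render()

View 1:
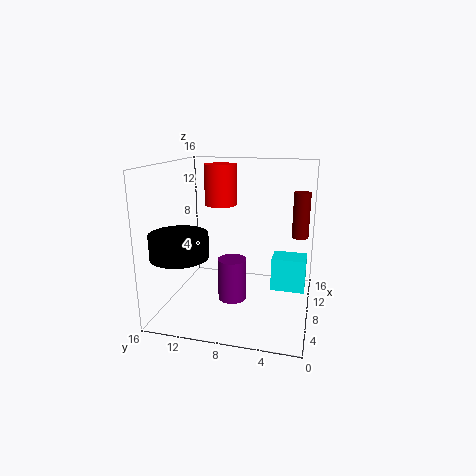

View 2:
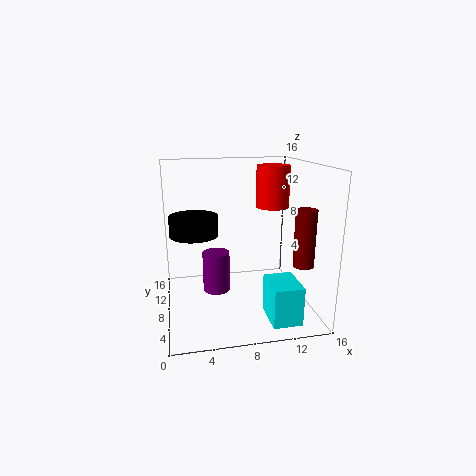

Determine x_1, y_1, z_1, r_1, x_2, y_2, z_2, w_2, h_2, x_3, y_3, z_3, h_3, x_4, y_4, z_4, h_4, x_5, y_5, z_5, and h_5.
x_1 = 3.5, y_1 = 13, z_1 = 7, r_1 = 3, x_2 = 10, y_2 = 0.5, z_2 = 1, w_2 = 3, h_2 = 4, x_3 = 13, y_3 = 11.5, z_3 = 10.5, h_3 = 5, x_4 = 13, y_4 = 1.5, z_4 = 7, h_4 = 5.5, x_5 = 5.5, y_5 = 8, z_5 = 2, h_5 = 4.5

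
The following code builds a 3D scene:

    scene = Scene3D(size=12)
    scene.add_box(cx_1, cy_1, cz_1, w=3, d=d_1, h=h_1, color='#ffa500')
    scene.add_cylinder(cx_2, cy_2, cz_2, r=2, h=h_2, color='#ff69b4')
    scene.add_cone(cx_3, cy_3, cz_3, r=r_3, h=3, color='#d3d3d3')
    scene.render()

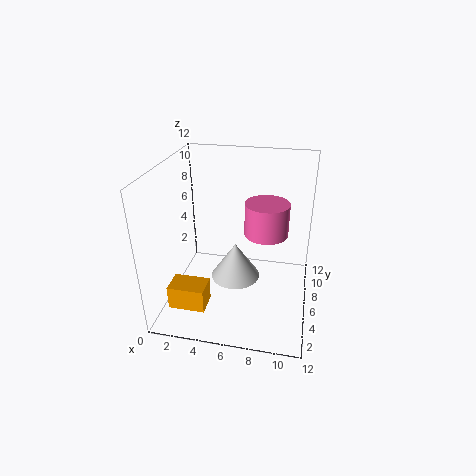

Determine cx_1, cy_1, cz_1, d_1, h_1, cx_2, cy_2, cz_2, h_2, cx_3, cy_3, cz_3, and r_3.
cx_1 = 1; cy_1 = 2; cz_1 = 1; d_1 = 2; h_1 = 2; cx_2 = 8; cy_2 = 9; cz_2 = 5; h_2 = 3; cx_3 = 6; cy_3 = 5; cz_3 = 3; r_3 = 2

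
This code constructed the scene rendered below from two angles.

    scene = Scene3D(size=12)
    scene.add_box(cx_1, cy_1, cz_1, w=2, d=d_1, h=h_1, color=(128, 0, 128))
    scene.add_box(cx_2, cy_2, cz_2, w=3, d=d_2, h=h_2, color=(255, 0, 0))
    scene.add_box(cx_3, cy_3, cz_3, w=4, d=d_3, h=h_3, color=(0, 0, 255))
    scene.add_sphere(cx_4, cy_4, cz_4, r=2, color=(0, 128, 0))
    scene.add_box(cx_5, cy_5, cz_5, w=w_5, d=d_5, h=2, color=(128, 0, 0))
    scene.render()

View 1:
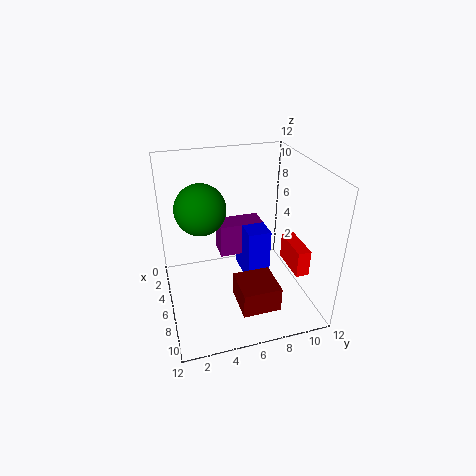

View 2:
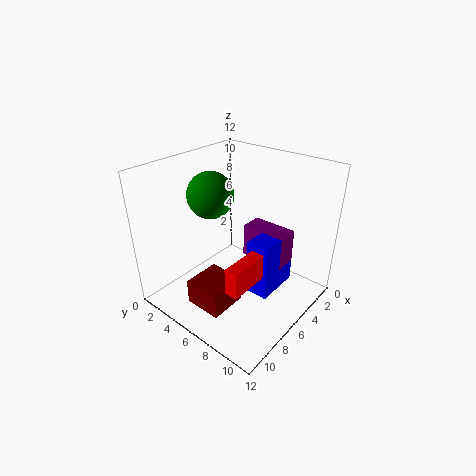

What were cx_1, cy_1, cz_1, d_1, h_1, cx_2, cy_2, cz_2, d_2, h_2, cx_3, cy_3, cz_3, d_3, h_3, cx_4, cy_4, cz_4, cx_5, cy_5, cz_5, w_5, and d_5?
cx_1 = 2, cy_1 = 5, cz_1 = 3, d_1 = 4, h_1 = 3, cx_2 = 8, cy_2 = 9, cz_2 = 5, d_2 = 1, h_2 = 2, cx_3 = 2, cy_3 = 7, cz_3 = 1, d_3 = 2, h_3 = 5, cx_4 = 6, cy_4 = 3, cz_4 = 9, cx_5 = 8, cy_5 = 5, cz_5 = 2, w_5 = 3, d_5 = 3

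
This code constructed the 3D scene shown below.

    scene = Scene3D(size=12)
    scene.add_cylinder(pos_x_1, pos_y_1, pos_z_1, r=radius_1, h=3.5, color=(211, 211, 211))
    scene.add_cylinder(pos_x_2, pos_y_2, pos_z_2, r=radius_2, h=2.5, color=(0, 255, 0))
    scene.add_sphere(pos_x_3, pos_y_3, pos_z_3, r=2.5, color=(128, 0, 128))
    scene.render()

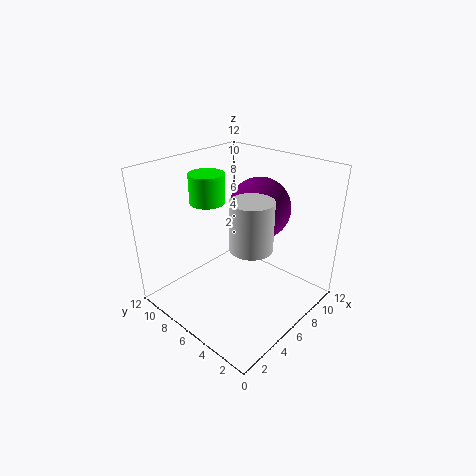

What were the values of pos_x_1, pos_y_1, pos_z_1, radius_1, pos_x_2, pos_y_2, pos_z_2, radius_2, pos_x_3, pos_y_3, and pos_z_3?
pos_x_1 = 3.5; pos_y_1 = 2.5; pos_z_1 = 7.5; radius_1 = 1.5; pos_x_2 = 5.5; pos_y_2 = 9; pos_z_2 = 8.5; radius_2 = 1.5; pos_x_3 = 7.5; pos_y_3 = 5; pos_z_3 = 8.5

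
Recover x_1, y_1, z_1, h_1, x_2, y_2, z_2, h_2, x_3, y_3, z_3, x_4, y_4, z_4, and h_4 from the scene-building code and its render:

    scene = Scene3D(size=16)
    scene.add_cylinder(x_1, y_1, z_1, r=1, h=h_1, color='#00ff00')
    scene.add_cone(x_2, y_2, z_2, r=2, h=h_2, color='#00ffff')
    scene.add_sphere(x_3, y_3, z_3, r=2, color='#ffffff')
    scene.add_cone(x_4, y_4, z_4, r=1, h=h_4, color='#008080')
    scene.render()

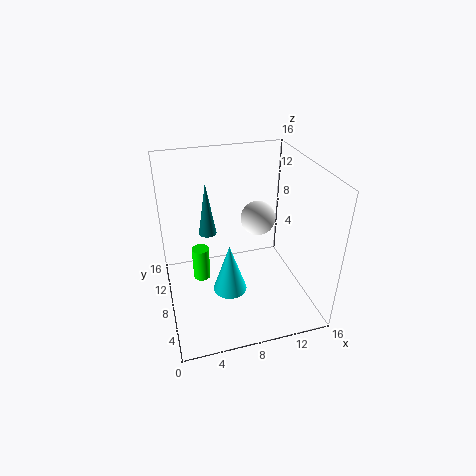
x_1 = 4
y_1 = 10
z_1 = 2
h_1 = 4
x_2 = 7
y_2 = 8
z_2 = 1
h_2 = 6
x_3 = 11
y_3 = 10
z_3 = 9
x_4 = 5
y_4 = 10
z_4 = 8
h_4 = 6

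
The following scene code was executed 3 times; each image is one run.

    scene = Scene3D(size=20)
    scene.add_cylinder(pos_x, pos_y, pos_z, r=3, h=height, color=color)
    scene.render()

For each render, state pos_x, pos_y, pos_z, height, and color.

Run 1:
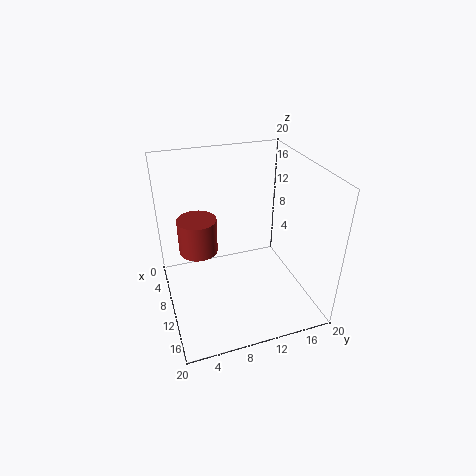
pos_x = 4, pos_y = 5.5, pos_z = 5, height = 5.5, color = 'brown'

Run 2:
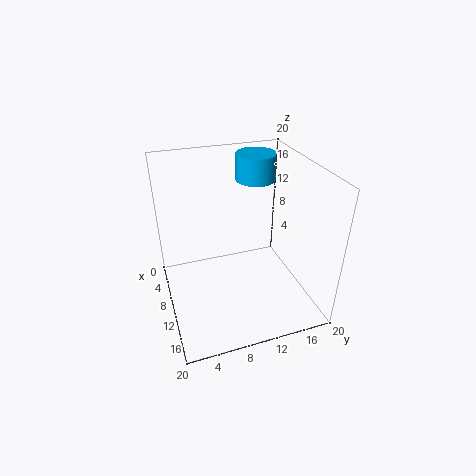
pos_x = 3.5, pos_y = 15, pos_z = 15.5, height = 4, color = 'deepskyblue'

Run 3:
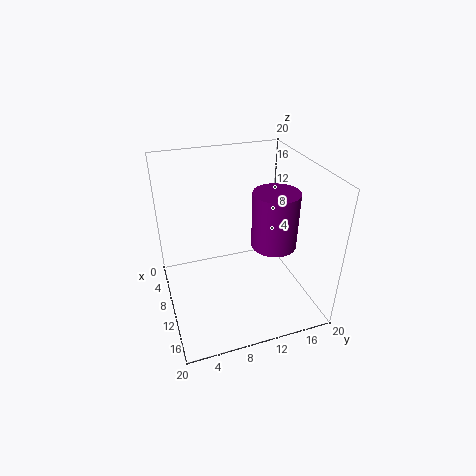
pos_x = 13, pos_y = 14, pos_z = 10, height = 7.5, color = 'purple'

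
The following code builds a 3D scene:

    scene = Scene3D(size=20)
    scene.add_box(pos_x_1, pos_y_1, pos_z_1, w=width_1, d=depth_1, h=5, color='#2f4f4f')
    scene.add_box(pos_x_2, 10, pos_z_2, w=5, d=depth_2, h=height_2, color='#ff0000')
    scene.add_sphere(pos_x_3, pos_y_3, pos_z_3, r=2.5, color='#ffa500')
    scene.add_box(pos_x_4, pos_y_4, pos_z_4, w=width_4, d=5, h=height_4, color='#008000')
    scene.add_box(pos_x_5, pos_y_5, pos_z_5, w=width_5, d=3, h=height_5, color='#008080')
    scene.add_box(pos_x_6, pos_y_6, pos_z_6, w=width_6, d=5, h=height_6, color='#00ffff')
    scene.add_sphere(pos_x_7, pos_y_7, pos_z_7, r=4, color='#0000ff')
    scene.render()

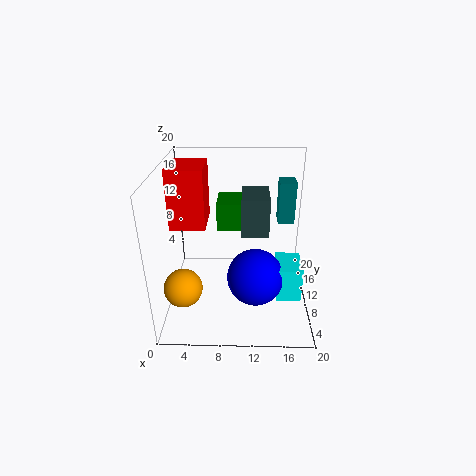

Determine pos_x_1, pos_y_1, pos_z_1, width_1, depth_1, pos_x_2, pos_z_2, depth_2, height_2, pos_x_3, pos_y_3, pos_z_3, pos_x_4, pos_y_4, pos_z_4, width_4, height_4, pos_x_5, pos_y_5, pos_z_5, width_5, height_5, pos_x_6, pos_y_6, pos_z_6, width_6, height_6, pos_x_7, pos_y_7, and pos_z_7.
pos_x_1 = 10.5, pos_y_1 = 6.5, pos_z_1 = 12, width_1 = 3.5, depth_1 = 5, pos_x_2 = 0.5, pos_z_2 = 11, depth_2 = 6, height_2 = 8.5, pos_x_3 = 3, pos_y_3 = 4.5, pos_z_3 = 5.5, pos_x_4 = 7, pos_y_4 = 11, pos_z_4 = 10.5, width_4 = 3.5, height_4 = 4, pos_x_5 = 16, pos_y_5 = 15.5, pos_z_5 = 9.5, width_5 = 2.5, height_5 = 6.5, pos_x_6 = 15.5, pos_y_6 = 7, pos_z_6 = 1.5, width_6 = 3.5, height_6 = 5, pos_x_7 = 12.5, pos_y_7 = 8.5, pos_z_7 = 4.5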